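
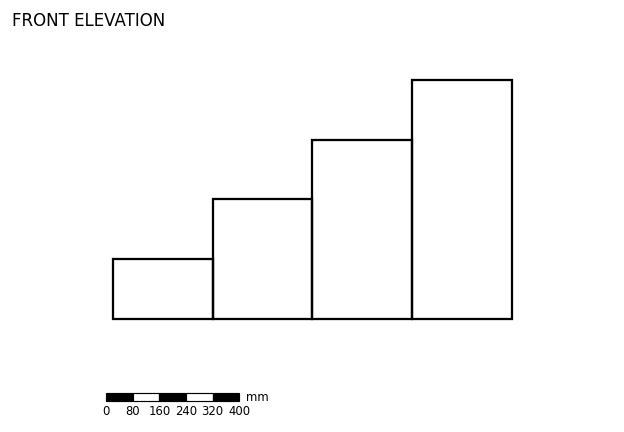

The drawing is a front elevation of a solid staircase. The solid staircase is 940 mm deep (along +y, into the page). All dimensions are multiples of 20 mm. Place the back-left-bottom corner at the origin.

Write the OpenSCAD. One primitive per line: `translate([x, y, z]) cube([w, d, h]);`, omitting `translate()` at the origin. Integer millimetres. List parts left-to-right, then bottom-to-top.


cube([300, 940, 180]);
translate([300, 0, 0]) cube([300, 940, 360]);
translate([600, 0, 0]) cube([300, 940, 540]);
translate([900, 0, 0]) cube([300, 940, 720]);


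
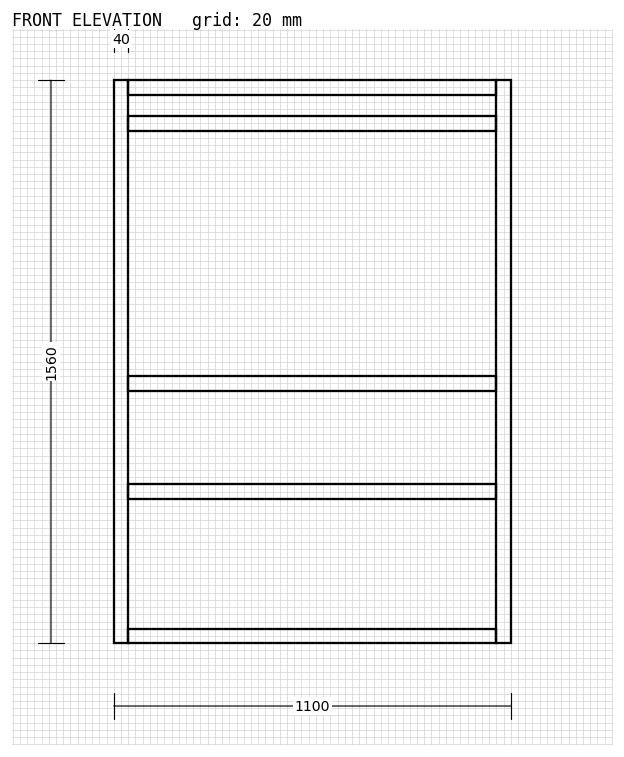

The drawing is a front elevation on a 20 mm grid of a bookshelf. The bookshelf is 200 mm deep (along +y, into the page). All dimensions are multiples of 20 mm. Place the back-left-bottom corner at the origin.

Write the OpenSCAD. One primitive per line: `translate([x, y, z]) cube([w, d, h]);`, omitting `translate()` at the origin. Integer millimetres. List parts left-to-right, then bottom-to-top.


cube([40, 200, 1560]);
translate([40, 0, 0]) cube([1020, 200, 40]);
translate([40, 0, 400]) cube([1020, 200, 40]);
translate([40, 0, 700]) cube([1020, 200, 40]);
translate([40, 0, 1420]) cube([1020, 200, 40]);
translate([40, 0, 1520]) cube([1020, 200, 40]);
translate([1060, 0, 0]) cube([40, 200, 1560]);


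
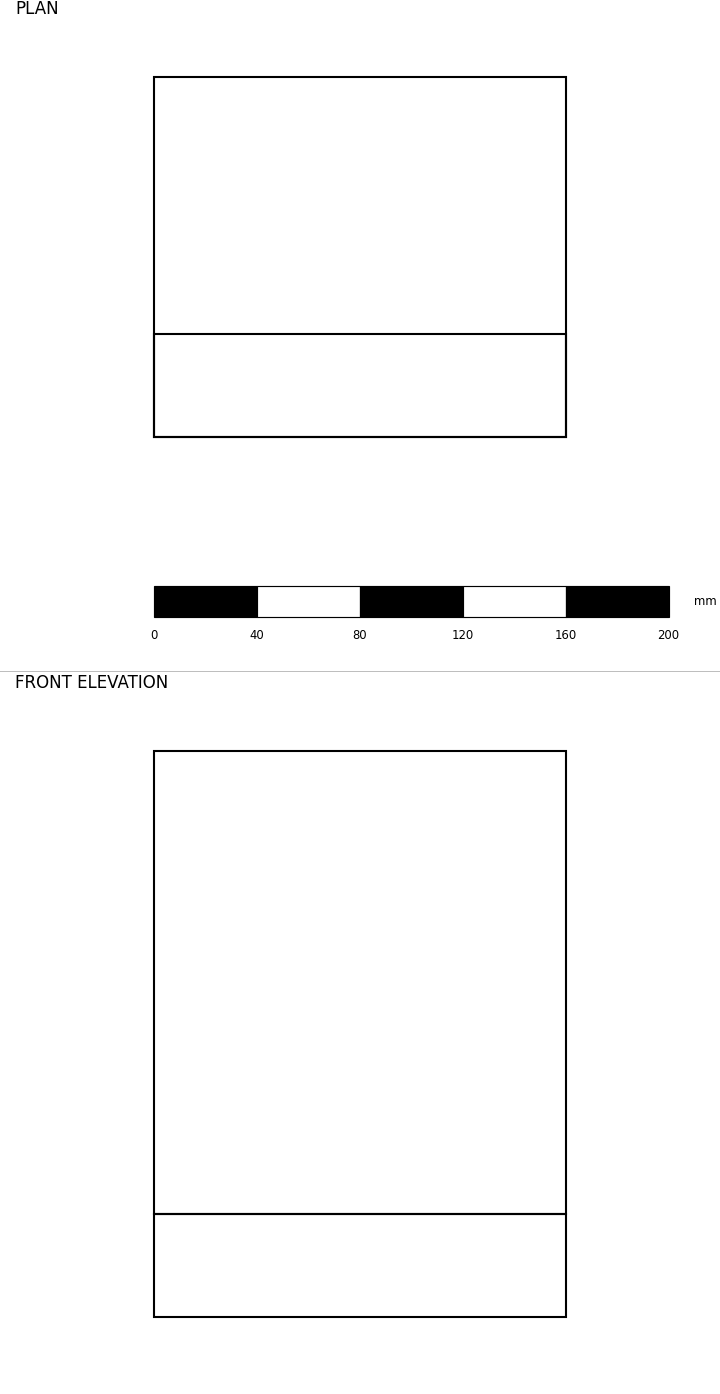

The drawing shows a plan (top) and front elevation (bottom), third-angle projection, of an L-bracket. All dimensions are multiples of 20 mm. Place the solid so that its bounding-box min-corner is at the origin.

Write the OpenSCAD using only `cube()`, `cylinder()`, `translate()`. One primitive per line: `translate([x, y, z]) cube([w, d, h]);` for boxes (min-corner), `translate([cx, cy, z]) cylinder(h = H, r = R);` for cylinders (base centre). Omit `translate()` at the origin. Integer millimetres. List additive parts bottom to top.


cube([160, 140, 40]);
translate([0, 0, 40]) cube([160, 40, 180]);


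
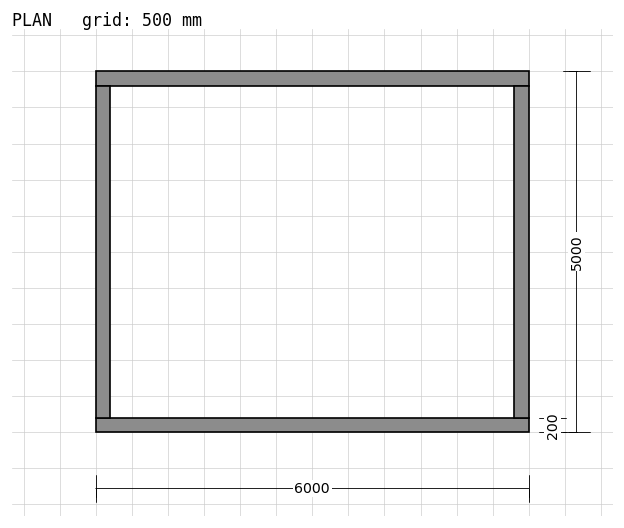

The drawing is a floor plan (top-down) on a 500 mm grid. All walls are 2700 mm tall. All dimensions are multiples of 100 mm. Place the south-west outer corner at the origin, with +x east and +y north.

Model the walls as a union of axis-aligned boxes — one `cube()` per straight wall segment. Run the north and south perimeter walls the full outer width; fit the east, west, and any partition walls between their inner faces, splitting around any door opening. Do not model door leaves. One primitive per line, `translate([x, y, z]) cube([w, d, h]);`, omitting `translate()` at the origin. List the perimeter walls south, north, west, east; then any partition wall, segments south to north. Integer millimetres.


cube([6000, 200, 2700]);
translate([0, 4800, 0]) cube([6000, 200, 2700]);
translate([0, 200, 0]) cube([200, 4600, 2700]);
translate([5800, 200, 0]) cube([200, 4600, 2700]);


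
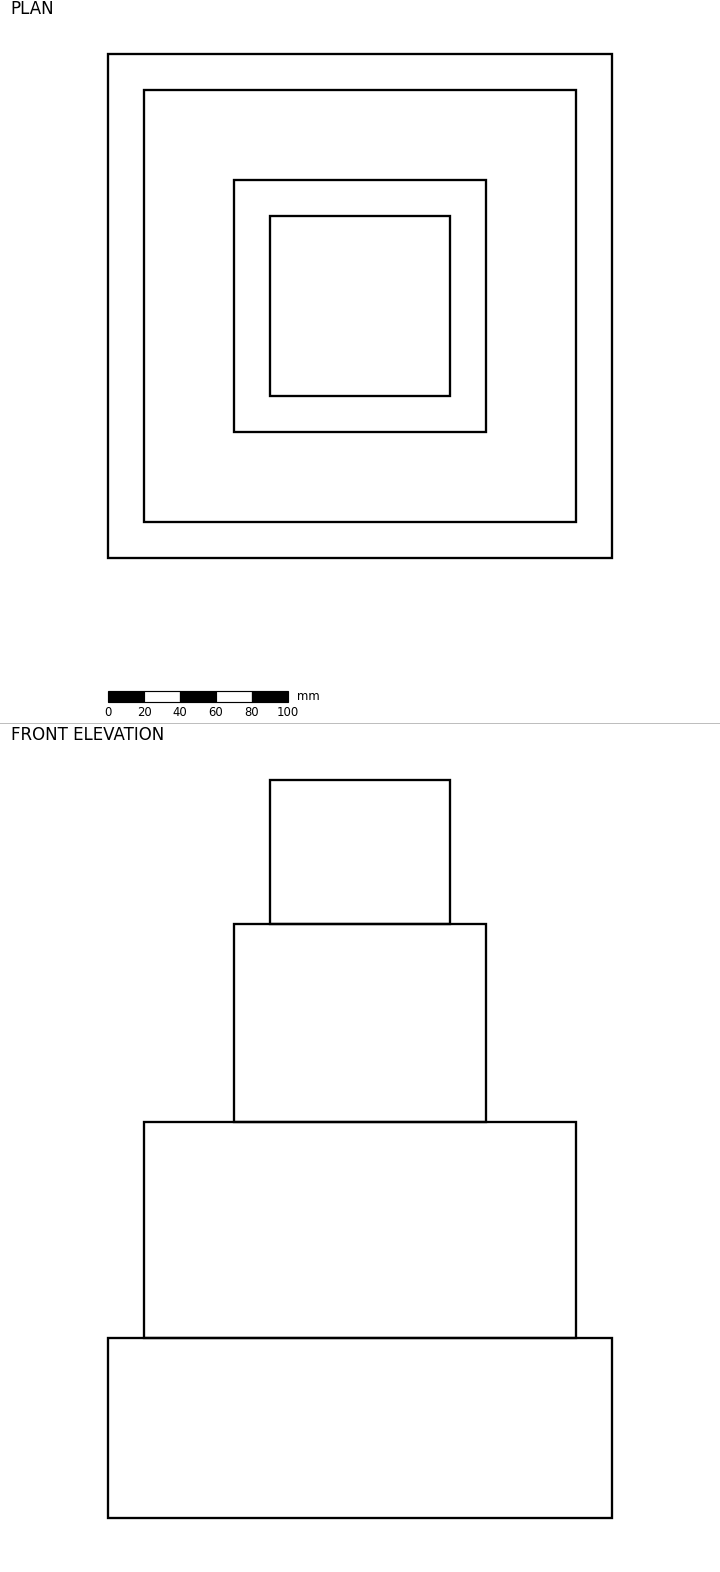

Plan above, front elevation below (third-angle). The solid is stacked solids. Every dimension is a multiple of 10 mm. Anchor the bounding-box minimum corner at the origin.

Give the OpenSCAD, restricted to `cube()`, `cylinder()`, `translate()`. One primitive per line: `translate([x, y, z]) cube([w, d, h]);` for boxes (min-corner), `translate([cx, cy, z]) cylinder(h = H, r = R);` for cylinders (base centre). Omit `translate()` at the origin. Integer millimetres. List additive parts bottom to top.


cube([280, 280, 100]);
translate([20, 20, 100]) cube([240, 240, 120]);
translate([70, 70, 220]) cube([140, 140, 110]);
translate([90, 90, 330]) cube([100, 100, 80]);


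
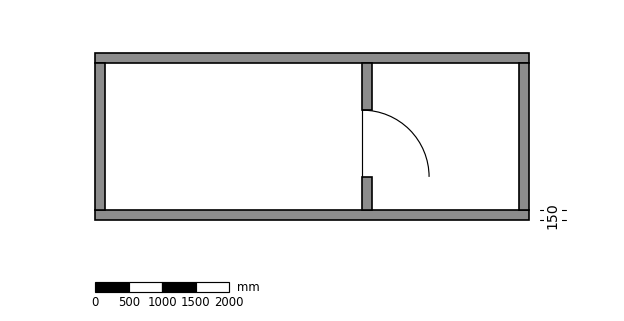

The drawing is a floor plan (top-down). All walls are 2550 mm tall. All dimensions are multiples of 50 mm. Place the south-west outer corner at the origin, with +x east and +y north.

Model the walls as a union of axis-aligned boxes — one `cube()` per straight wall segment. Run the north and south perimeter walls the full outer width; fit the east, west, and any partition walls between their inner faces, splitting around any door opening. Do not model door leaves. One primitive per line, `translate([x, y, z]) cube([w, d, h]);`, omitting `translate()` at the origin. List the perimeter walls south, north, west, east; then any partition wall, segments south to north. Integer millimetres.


cube([6500, 150, 2550]);
translate([0, 2350, 0]) cube([6500, 150, 2550]);
translate([0, 150, 0]) cube([150, 2200, 2550]);
translate([6350, 150, 0]) cube([150, 2200, 2550]);
translate([4000, 150, 0]) cube([150, 500, 2550]);
translate([4000, 1650, 0]) cube([150, 700, 2550]);


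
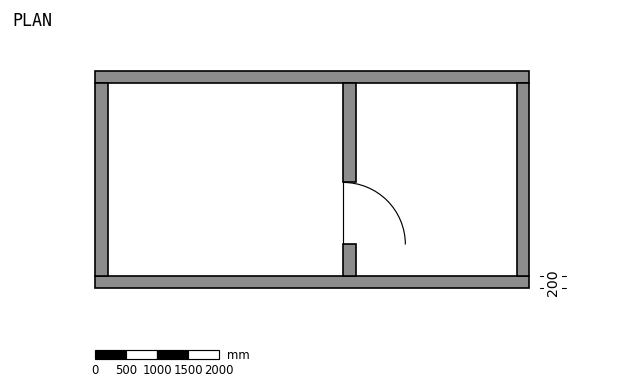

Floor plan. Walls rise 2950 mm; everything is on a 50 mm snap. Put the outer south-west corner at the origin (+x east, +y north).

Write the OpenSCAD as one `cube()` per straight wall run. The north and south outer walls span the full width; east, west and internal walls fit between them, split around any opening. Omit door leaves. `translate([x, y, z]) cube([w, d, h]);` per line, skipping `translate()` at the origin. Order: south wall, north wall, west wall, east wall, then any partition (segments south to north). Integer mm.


cube([7000, 200, 2950]);
translate([0, 3300, 0]) cube([7000, 200, 2950]);
translate([0, 200, 0]) cube([200, 3100, 2950]);
translate([6800, 200, 0]) cube([200, 3100, 2950]);
translate([4000, 200, 0]) cube([200, 500, 2950]);
translate([4000, 1700, 0]) cube([200, 1600, 2950]);


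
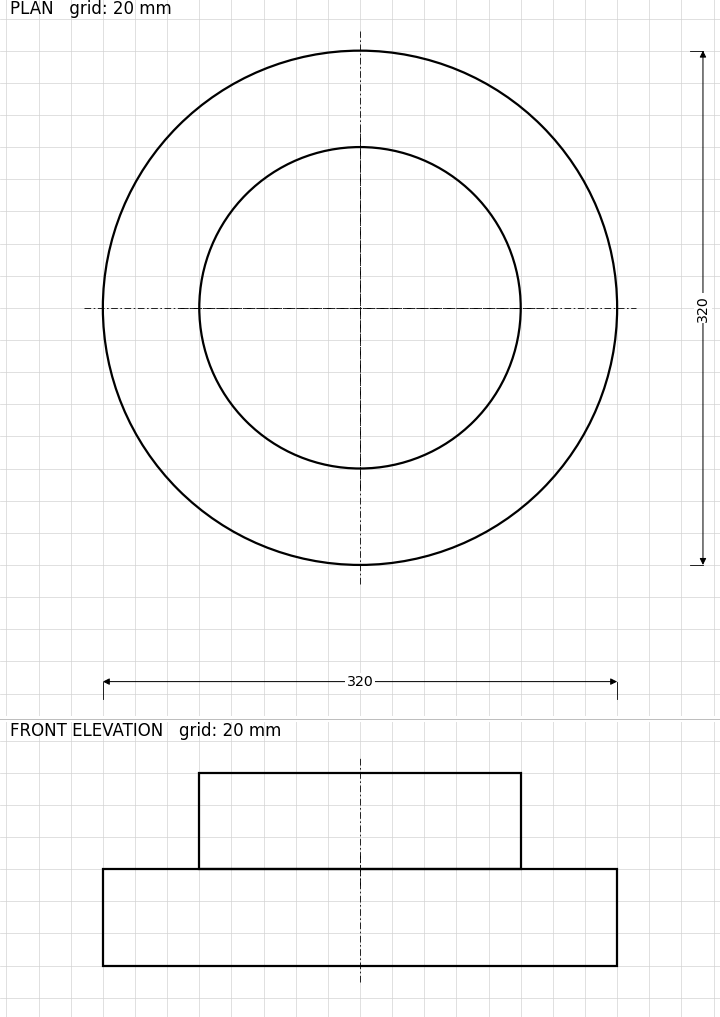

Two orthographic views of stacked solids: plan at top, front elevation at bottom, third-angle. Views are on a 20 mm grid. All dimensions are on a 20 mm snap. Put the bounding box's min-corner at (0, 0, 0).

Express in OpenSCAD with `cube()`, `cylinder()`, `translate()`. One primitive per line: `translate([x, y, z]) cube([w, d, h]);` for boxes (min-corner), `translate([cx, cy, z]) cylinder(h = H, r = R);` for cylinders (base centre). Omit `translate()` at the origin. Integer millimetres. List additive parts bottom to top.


translate([160, 160, 0]) cylinder(h = 60, r = 160);
translate([160, 160, 60]) cylinder(h = 60, r = 100);


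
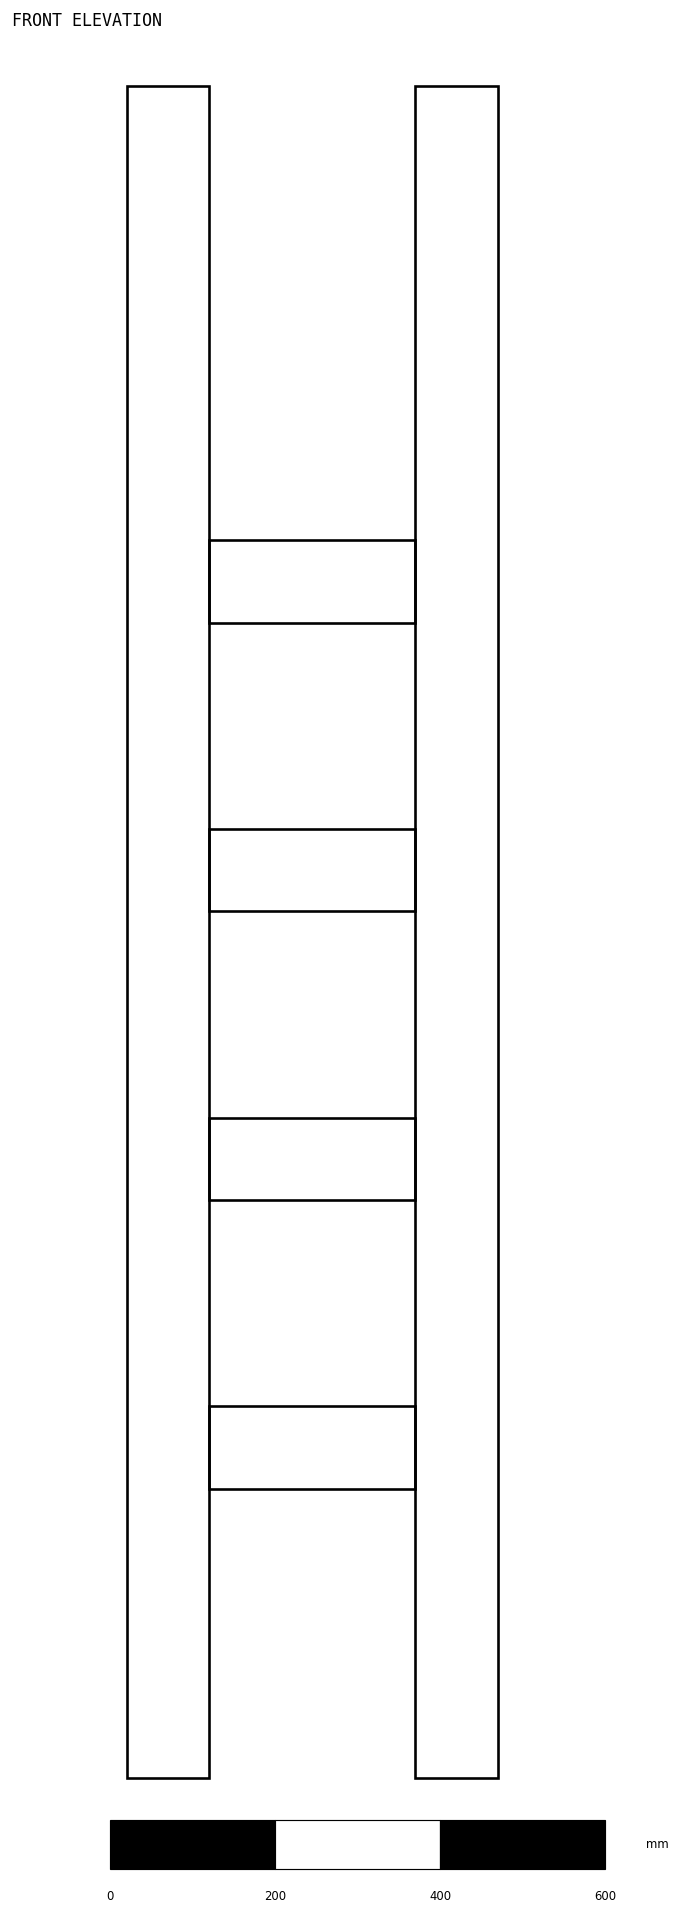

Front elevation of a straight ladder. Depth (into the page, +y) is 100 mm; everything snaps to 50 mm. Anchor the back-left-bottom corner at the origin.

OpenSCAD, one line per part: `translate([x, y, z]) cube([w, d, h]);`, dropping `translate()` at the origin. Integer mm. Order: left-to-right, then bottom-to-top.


cube([100, 100, 2050]);
translate([100, 0, 350]) cube([250, 100, 100]);
translate([100, 0, 700]) cube([250, 100, 100]);
translate([100, 0, 1050]) cube([250, 100, 100]);
translate([100, 0, 1400]) cube([250, 100, 100]);
translate([350, 0, 0]) cube([100, 100, 2050]);


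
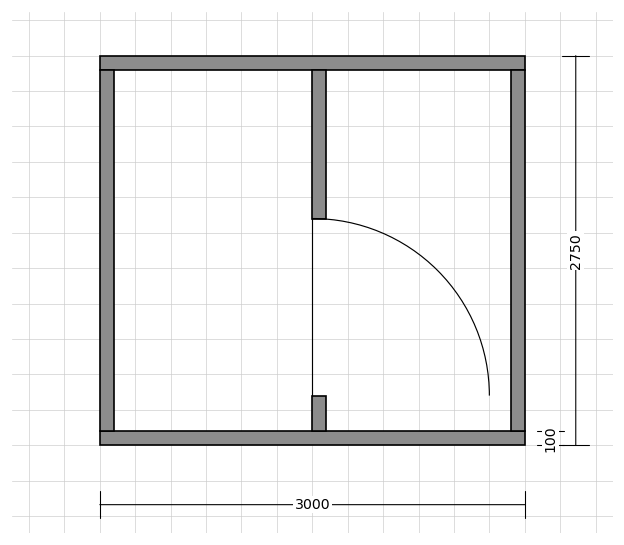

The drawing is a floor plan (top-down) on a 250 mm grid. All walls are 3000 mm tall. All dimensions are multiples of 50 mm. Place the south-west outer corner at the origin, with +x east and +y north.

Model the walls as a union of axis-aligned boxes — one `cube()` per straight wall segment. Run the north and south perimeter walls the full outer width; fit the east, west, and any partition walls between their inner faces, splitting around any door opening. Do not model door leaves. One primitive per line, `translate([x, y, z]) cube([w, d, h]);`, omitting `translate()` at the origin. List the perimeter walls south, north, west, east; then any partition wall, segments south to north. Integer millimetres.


cube([3000, 100, 3000]);
translate([0, 2650, 0]) cube([3000, 100, 3000]);
translate([0, 100, 0]) cube([100, 2550, 3000]);
translate([2900, 100, 0]) cube([100, 2550, 3000]);
translate([1500, 100, 0]) cube([100, 250, 3000]);
translate([1500, 1600, 0]) cube([100, 1050, 3000]);


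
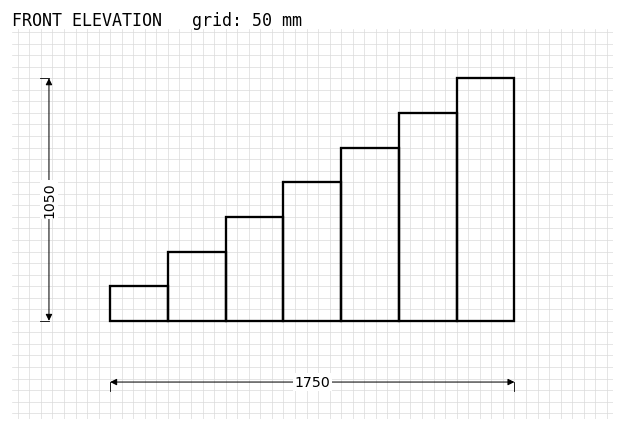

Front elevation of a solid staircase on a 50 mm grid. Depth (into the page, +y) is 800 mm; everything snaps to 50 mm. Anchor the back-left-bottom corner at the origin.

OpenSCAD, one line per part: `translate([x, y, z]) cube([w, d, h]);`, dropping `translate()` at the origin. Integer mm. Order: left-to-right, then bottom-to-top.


cube([250, 800, 150]);
translate([250, 0, 0]) cube([250, 800, 300]);
translate([500, 0, 0]) cube([250, 800, 450]);
translate([750, 0, 0]) cube([250, 800, 600]);
translate([1000, 0, 0]) cube([250, 800, 750]);
translate([1250, 0, 0]) cube([250, 800, 900]);
translate([1500, 0, 0]) cube([250, 800, 1050]);


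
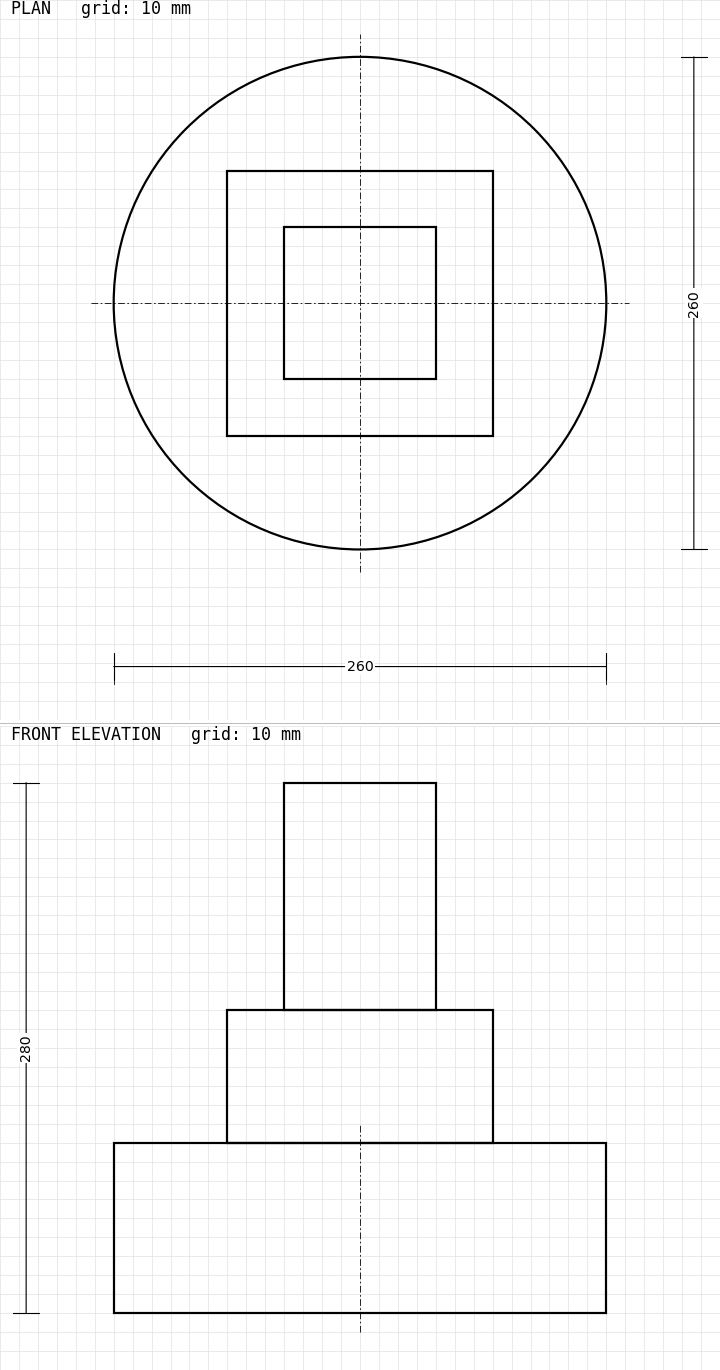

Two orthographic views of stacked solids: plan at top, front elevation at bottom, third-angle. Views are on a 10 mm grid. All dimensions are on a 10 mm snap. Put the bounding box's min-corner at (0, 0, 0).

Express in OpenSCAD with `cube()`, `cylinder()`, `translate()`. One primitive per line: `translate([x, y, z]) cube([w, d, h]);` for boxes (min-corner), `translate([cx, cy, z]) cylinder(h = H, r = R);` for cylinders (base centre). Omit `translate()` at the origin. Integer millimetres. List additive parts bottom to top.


translate([130, 130, 0]) cylinder(h = 90, r = 130);
translate([60, 60, 90]) cube([140, 140, 70]);
translate([90, 90, 160]) cube([80, 80, 120]);


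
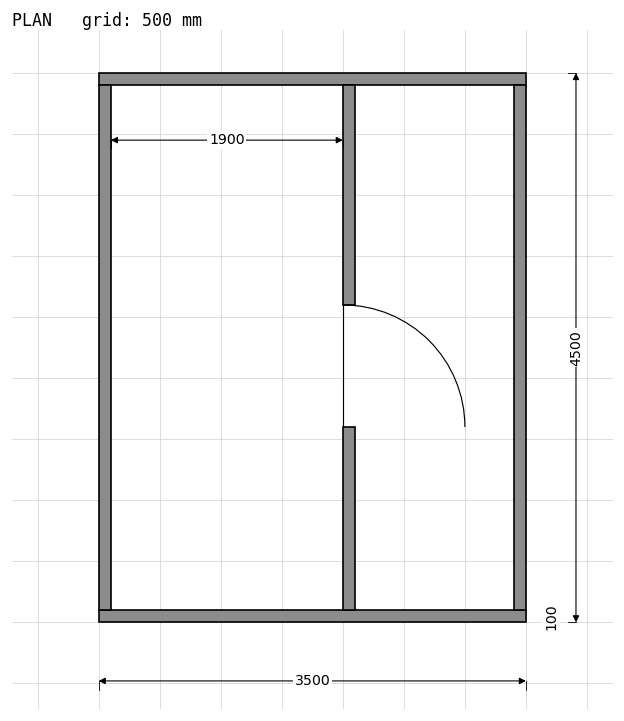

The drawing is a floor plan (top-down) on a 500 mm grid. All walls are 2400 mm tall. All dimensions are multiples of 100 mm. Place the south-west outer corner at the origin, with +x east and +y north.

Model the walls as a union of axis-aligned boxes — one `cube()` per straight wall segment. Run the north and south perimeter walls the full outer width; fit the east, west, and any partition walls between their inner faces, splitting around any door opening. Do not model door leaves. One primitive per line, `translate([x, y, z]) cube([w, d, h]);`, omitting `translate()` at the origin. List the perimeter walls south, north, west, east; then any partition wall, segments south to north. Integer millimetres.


cube([3500, 100, 2400]);
translate([0, 4400, 0]) cube([3500, 100, 2400]);
translate([0, 100, 0]) cube([100, 4300, 2400]);
translate([3400, 100, 0]) cube([100, 4300, 2400]);
translate([2000, 100, 0]) cube([100, 1500, 2400]);
translate([2000, 2600, 0]) cube([100, 1800, 2400]);


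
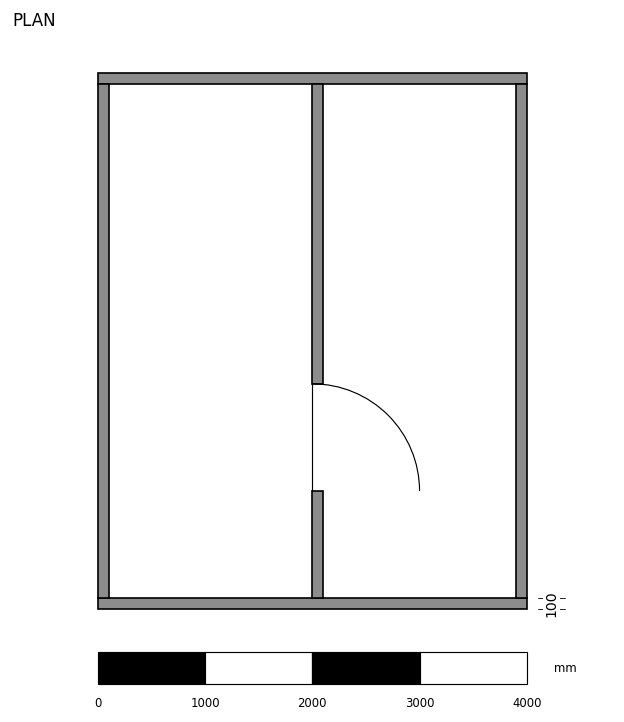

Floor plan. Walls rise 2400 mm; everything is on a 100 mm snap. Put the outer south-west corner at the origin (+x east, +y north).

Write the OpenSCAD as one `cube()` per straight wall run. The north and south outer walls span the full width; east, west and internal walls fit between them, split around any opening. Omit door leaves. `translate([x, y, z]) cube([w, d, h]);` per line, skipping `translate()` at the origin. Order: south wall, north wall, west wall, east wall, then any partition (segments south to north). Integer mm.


cube([4000, 100, 2400]);
translate([0, 4900, 0]) cube([4000, 100, 2400]);
translate([0, 100, 0]) cube([100, 4800, 2400]);
translate([3900, 100, 0]) cube([100, 4800, 2400]);
translate([2000, 100, 0]) cube([100, 1000, 2400]);
translate([2000, 2100, 0]) cube([100, 2800, 2400]);


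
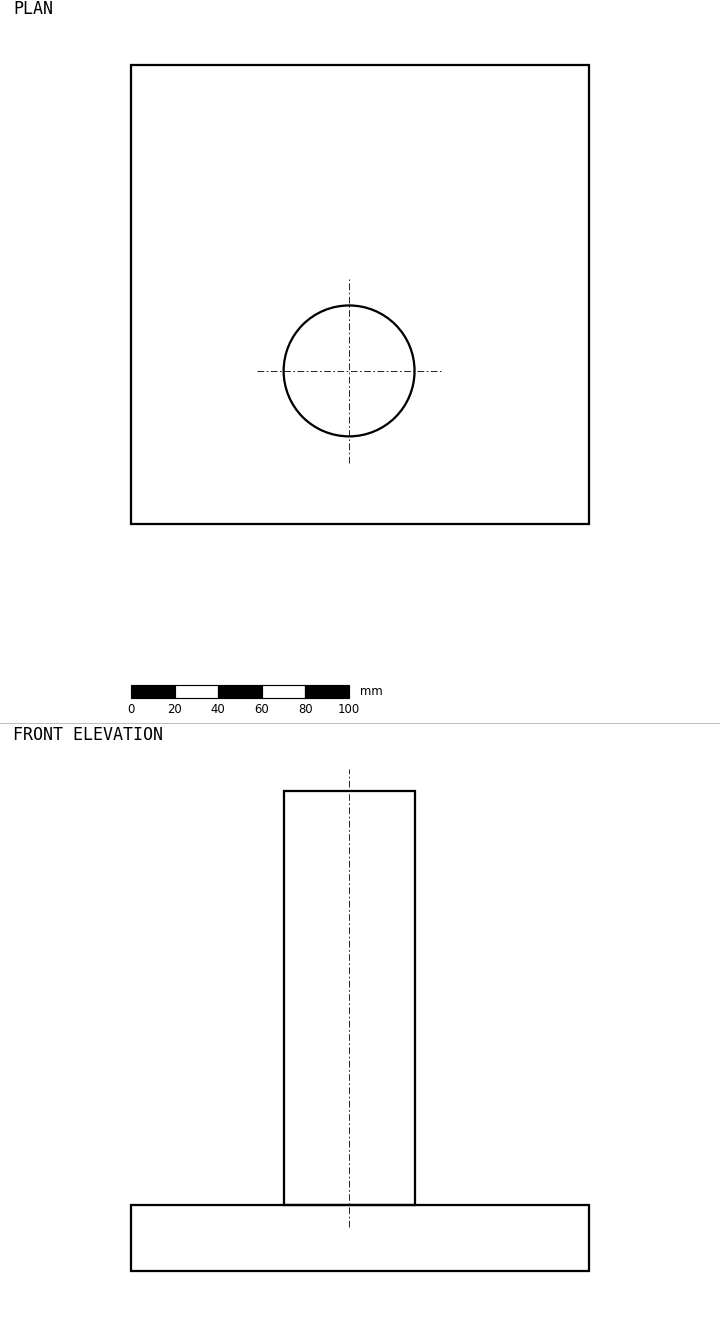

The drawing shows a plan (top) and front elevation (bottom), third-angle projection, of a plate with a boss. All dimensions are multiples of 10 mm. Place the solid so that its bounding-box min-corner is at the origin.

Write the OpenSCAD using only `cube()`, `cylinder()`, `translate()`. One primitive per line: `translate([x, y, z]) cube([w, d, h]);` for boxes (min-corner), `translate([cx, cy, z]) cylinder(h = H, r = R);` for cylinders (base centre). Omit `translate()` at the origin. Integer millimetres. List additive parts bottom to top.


cube([210, 210, 30]);
translate([100, 70, 30]) cylinder(h = 190, r = 30);


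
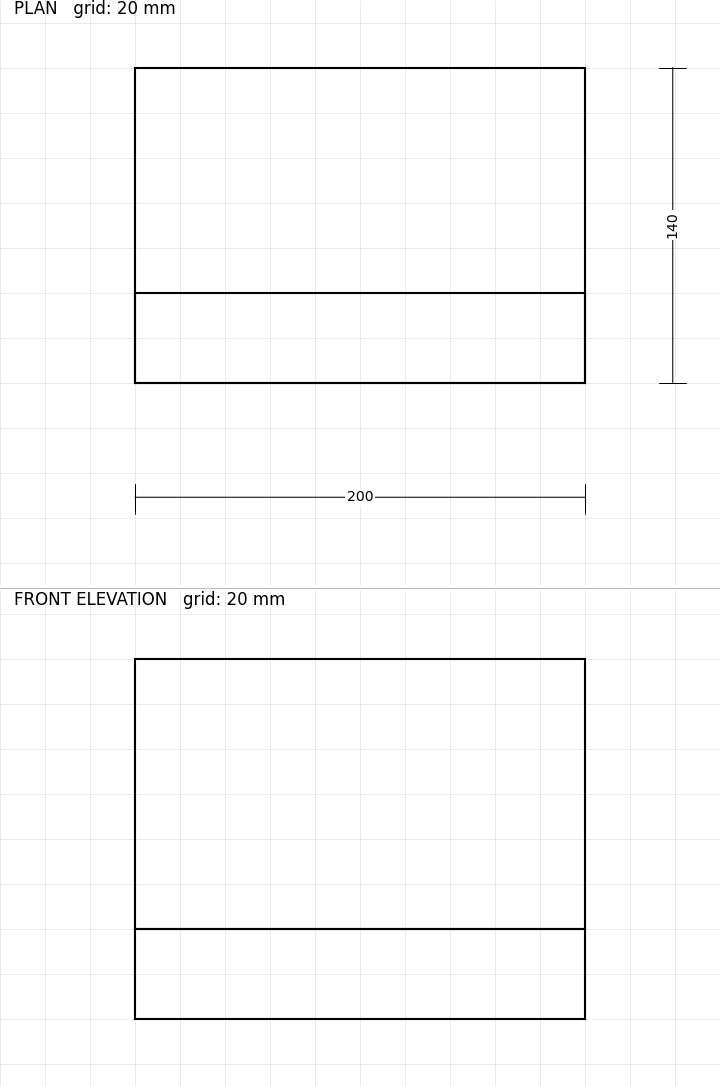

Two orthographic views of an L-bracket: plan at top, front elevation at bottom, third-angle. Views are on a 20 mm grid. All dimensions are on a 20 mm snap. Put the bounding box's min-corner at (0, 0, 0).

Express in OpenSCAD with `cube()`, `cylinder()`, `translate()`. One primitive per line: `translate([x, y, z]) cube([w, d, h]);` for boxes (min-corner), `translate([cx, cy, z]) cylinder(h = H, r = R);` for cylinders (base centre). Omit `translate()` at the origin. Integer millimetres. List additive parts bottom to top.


cube([200, 140, 40]);
translate([0, 0, 40]) cube([200, 40, 120]);


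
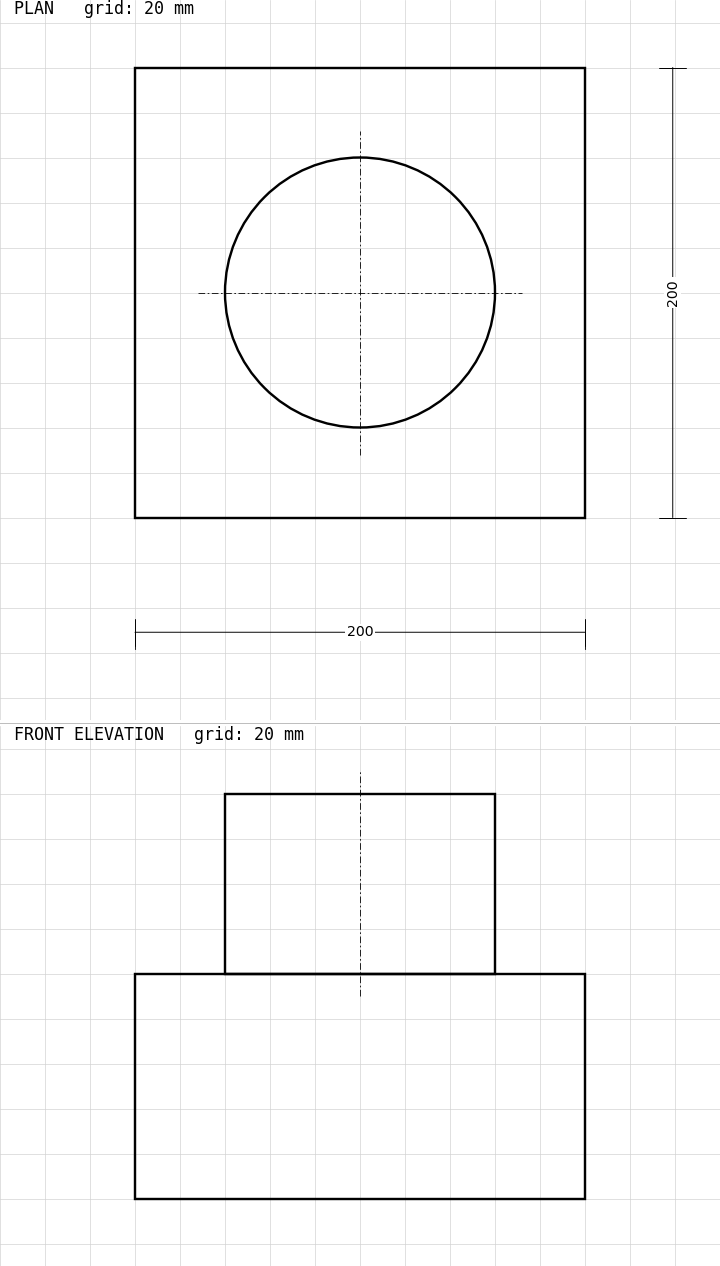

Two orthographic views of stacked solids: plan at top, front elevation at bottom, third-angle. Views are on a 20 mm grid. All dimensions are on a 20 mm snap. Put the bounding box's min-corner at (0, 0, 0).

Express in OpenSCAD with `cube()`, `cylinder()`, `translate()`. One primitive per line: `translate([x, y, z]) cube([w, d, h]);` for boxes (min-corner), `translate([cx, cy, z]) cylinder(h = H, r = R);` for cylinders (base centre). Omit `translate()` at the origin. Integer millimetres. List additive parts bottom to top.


cube([200, 200, 100]);
translate([100, 100, 100]) cylinder(h = 80, r = 60);


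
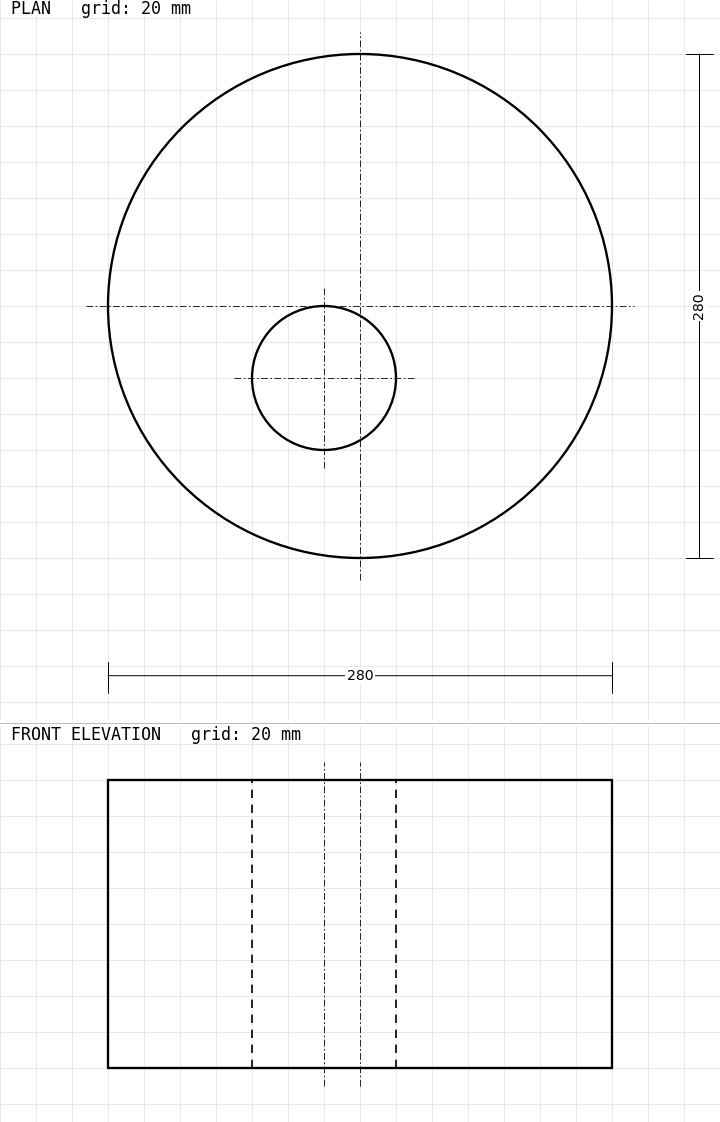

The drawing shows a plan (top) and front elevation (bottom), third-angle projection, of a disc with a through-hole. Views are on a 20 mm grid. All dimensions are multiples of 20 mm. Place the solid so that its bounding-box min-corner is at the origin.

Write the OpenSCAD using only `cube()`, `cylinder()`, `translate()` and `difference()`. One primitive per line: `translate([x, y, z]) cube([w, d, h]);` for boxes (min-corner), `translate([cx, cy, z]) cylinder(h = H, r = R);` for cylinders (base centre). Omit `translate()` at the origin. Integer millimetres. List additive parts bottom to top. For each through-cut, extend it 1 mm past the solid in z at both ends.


difference() {
  translate([140, 140, 0]) cylinder(h = 160, r = 140);
  translate([120, 100, -1]) cylinder(h = 162, r = 40);
}


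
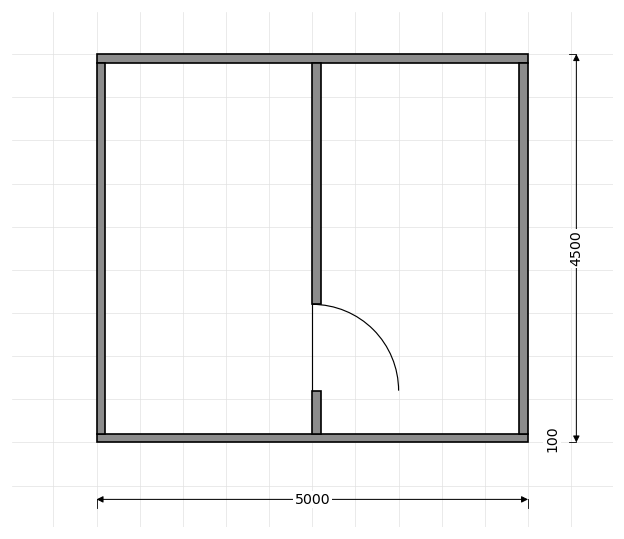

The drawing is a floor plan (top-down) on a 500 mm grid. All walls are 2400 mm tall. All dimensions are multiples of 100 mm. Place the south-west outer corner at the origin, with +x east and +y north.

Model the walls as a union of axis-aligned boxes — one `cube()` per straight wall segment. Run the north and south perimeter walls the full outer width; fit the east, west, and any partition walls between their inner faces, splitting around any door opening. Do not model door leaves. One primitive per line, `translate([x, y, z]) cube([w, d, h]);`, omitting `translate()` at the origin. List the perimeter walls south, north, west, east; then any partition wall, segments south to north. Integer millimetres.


cube([5000, 100, 2400]);
translate([0, 4400, 0]) cube([5000, 100, 2400]);
translate([0, 100, 0]) cube([100, 4300, 2400]);
translate([4900, 100, 0]) cube([100, 4300, 2400]);
translate([2500, 100, 0]) cube([100, 500, 2400]);
translate([2500, 1600, 0]) cube([100, 2800, 2400]);


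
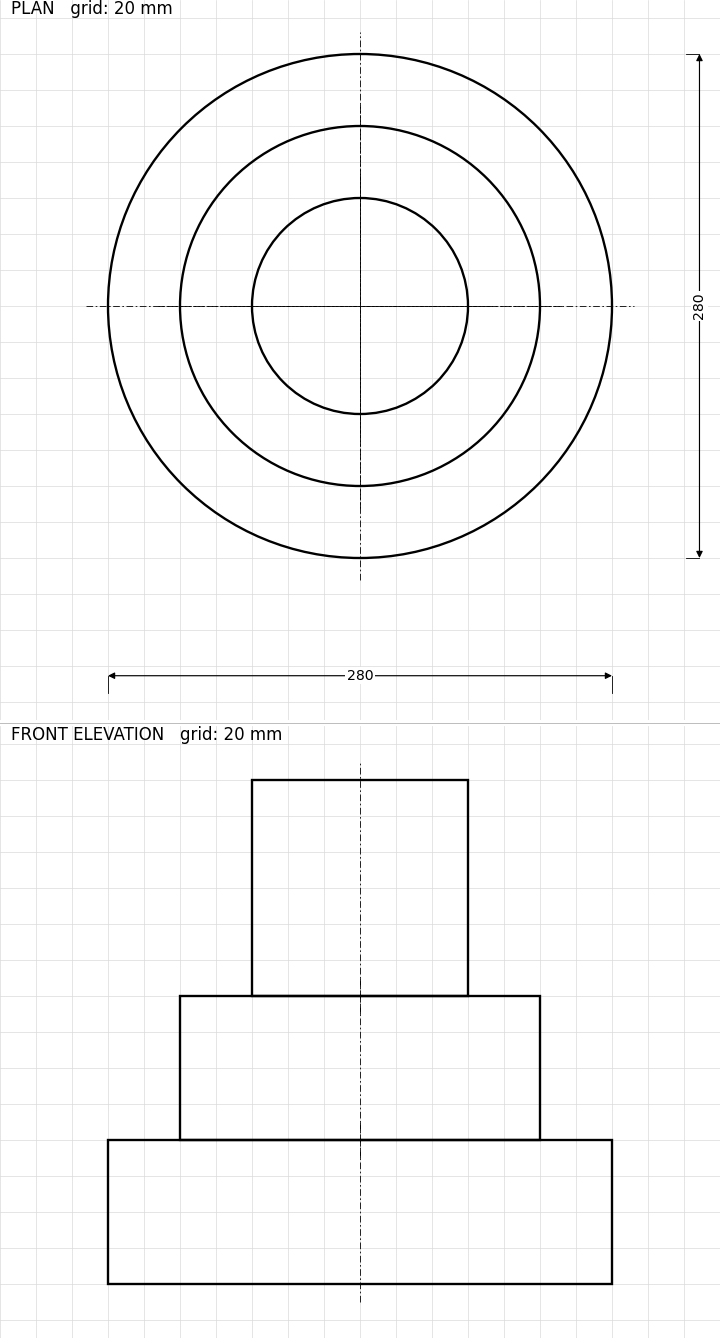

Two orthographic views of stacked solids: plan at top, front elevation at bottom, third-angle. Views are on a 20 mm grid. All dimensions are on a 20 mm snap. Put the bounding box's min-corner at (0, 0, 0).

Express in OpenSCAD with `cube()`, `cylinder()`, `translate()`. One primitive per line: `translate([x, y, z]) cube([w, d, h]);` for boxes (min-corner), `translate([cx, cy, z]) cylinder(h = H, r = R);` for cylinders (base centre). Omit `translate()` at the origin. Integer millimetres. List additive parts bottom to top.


translate([140, 140, 0]) cylinder(h = 80, r = 140);
translate([140, 140, 80]) cylinder(h = 80, r = 100);
translate([140, 140, 160]) cylinder(h = 120, r = 60);


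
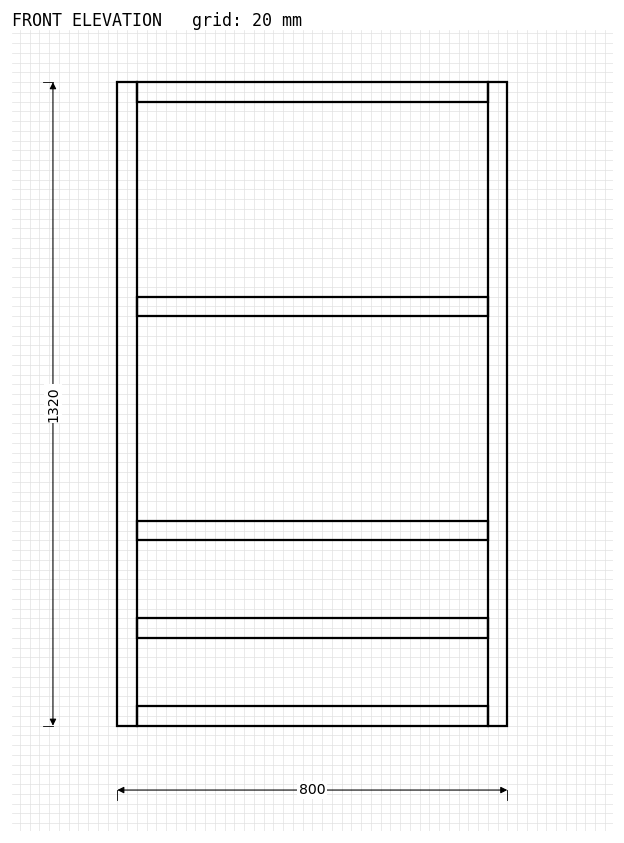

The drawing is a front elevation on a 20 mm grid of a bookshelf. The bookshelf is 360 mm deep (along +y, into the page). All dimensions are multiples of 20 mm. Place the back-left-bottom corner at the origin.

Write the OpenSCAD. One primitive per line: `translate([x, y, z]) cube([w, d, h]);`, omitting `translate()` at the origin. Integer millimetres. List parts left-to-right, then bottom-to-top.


cube([40, 360, 1320]);
translate([40, 0, 0]) cube([720, 360, 40]);
translate([40, 0, 180]) cube([720, 360, 40]);
translate([40, 0, 380]) cube([720, 360, 40]);
translate([40, 0, 840]) cube([720, 360, 40]);
translate([40, 0, 1280]) cube([720, 360, 40]);
translate([760, 0, 0]) cube([40, 360, 1320]);


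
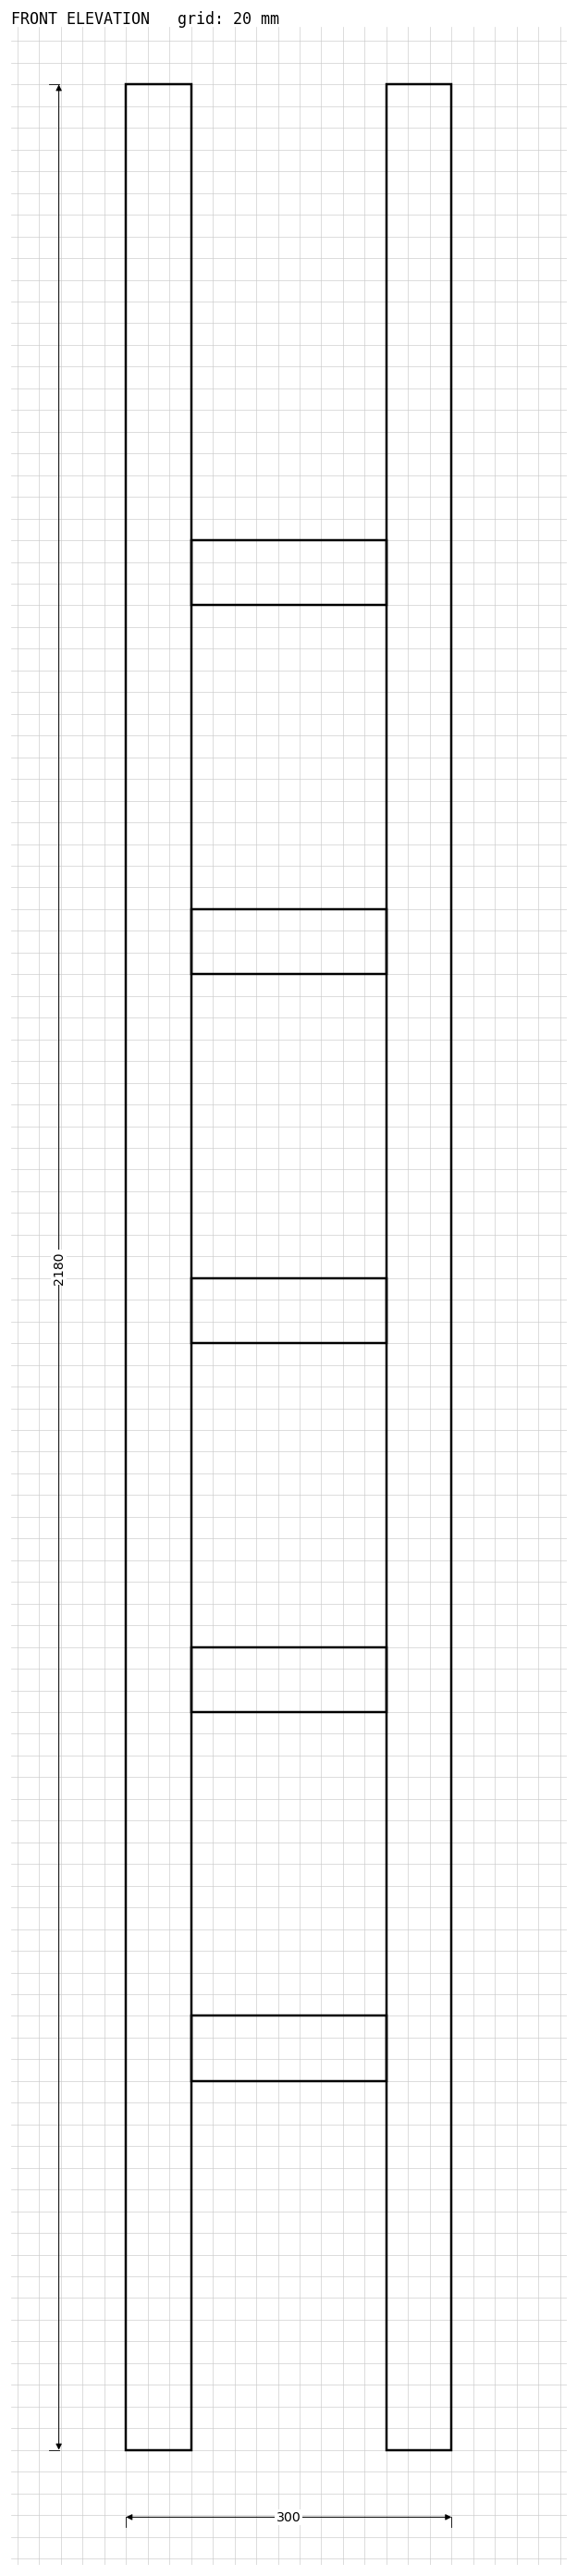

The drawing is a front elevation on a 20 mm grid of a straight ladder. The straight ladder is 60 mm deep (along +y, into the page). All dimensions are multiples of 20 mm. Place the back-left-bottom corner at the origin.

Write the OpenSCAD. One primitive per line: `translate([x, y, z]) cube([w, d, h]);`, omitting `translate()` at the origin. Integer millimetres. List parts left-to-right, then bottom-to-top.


cube([60, 60, 2180]);
translate([60, 0, 340]) cube([180, 60, 60]);
translate([60, 0, 680]) cube([180, 60, 60]);
translate([60, 0, 1020]) cube([180, 60, 60]);
translate([60, 0, 1360]) cube([180, 60, 60]);
translate([60, 0, 1700]) cube([180, 60, 60]);
translate([240, 0, 0]) cube([60, 60, 2180]);


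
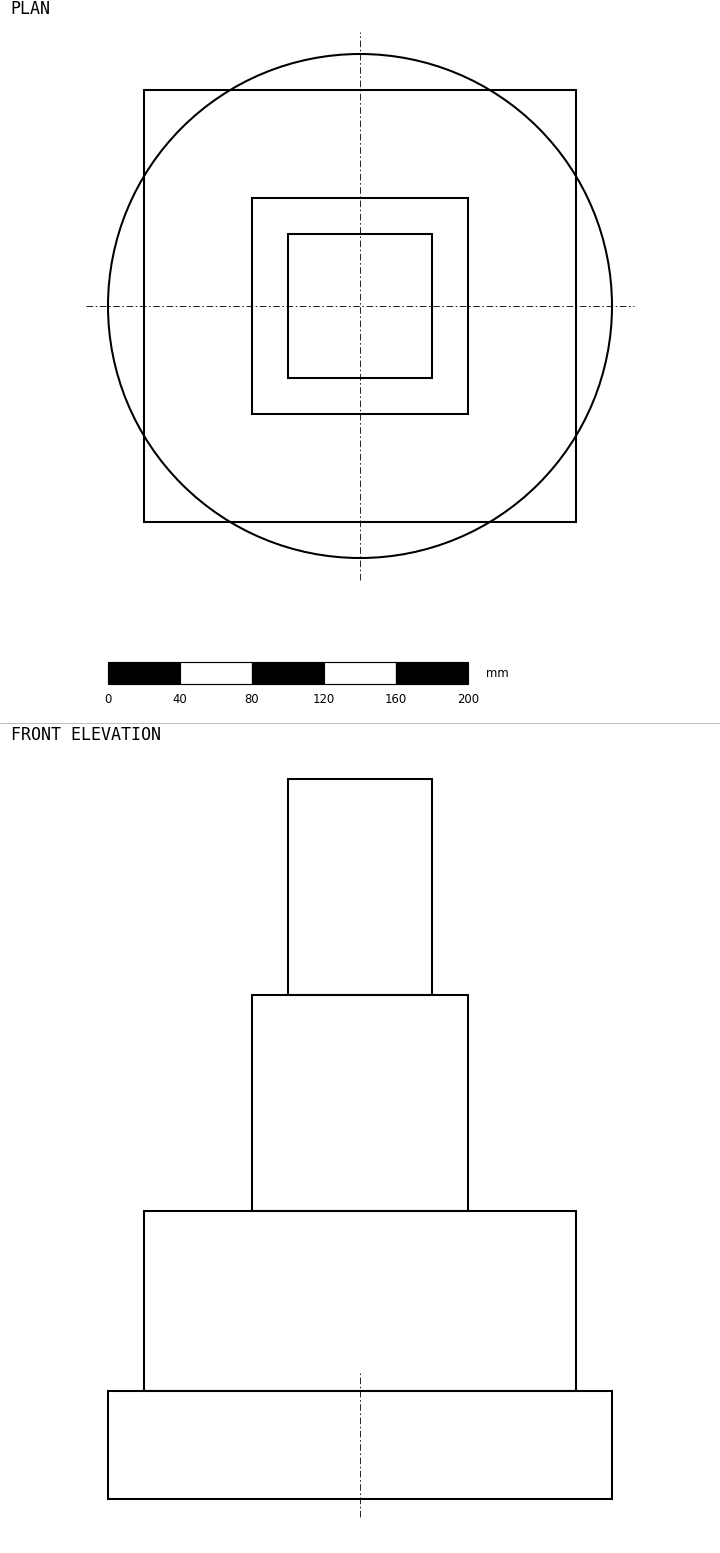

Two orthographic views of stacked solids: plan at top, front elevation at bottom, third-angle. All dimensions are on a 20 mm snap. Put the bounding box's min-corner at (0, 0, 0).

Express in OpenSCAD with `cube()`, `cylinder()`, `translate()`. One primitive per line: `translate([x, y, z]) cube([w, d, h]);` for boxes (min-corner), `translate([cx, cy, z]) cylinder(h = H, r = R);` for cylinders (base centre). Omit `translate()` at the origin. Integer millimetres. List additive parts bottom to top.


translate([140, 140, 0]) cylinder(h = 60, r = 140);
translate([20, 20, 60]) cube([240, 240, 100]);
translate([80, 80, 160]) cube([120, 120, 120]);
translate([100, 100, 280]) cube([80, 80, 120]);


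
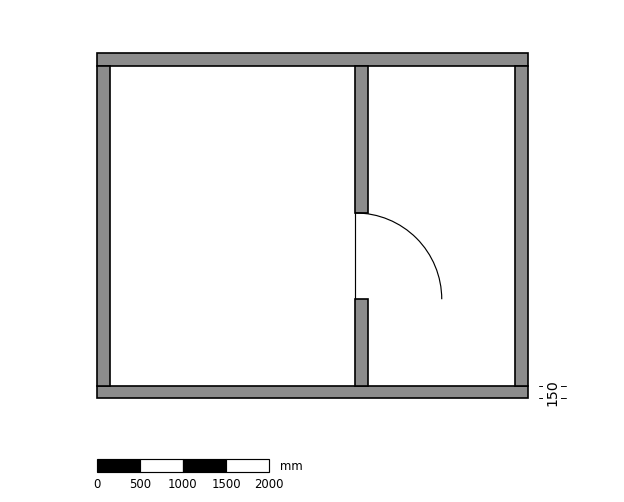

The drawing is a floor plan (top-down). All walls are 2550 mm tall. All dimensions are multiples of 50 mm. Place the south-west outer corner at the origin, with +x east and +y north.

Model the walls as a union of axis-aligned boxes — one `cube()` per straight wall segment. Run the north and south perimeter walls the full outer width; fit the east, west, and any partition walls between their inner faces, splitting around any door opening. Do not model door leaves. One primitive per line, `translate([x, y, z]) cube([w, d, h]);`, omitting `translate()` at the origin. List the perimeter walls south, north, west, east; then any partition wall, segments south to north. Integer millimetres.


cube([5000, 150, 2550]);
translate([0, 3850, 0]) cube([5000, 150, 2550]);
translate([0, 150, 0]) cube([150, 3700, 2550]);
translate([4850, 150, 0]) cube([150, 3700, 2550]);
translate([3000, 150, 0]) cube([150, 1000, 2550]);
translate([3000, 2150, 0]) cube([150, 1700, 2550]);


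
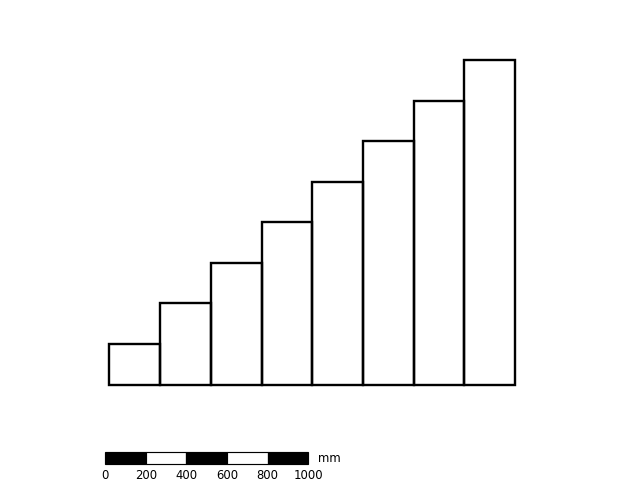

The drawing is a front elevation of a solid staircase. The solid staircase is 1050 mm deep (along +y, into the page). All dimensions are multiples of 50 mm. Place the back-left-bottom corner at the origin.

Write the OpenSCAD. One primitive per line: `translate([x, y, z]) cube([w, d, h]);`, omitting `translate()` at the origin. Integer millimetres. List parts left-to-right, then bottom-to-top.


cube([250, 1050, 200]);
translate([250, 0, 0]) cube([250, 1050, 400]);
translate([500, 0, 0]) cube([250, 1050, 600]);
translate([750, 0, 0]) cube([250, 1050, 800]);
translate([1000, 0, 0]) cube([250, 1050, 1000]);
translate([1250, 0, 0]) cube([250, 1050, 1200]);
translate([1500, 0, 0]) cube([250, 1050, 1400]);
translate([1750, 0, 0]) cube([250, 1050, 1600]);


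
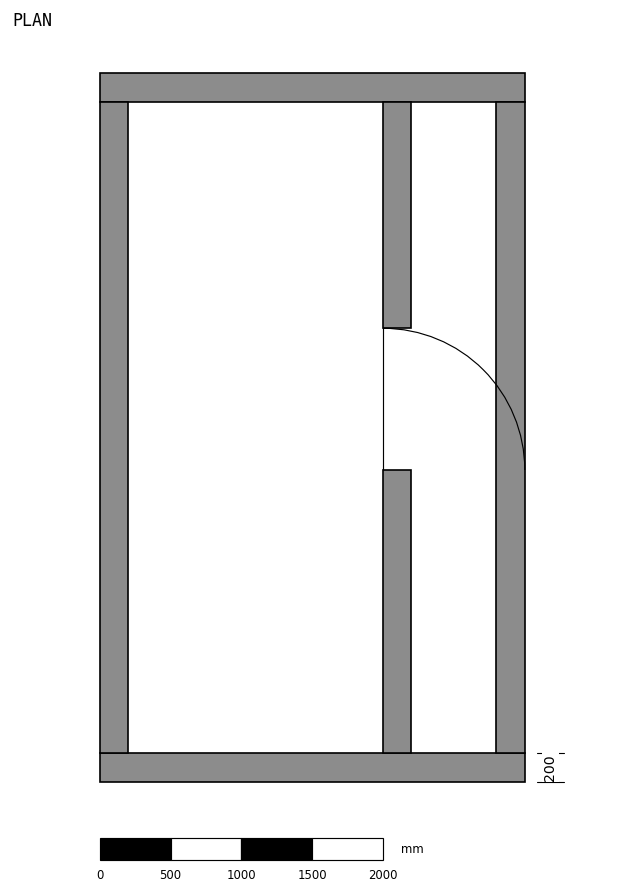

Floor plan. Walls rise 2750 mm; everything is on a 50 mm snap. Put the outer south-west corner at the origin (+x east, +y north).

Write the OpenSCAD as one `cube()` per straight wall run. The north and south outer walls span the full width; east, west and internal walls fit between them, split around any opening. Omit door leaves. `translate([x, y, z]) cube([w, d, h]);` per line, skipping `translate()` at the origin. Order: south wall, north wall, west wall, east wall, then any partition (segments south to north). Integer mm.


cube([3000, 200, 2750]);
translate([0, 4800, 0]) cube([3000, 200, 2750]);
translate([0, 200, 0]) cube([200, 4600, 2750]);
translate([2800, 200, 0]) cube([200, 4600, 2750]);
translate([2000, 200, 0]) cube([200, 2000, 2750]);
translate([2000, 3200, 0]) cube([200, 1600, 2750]);


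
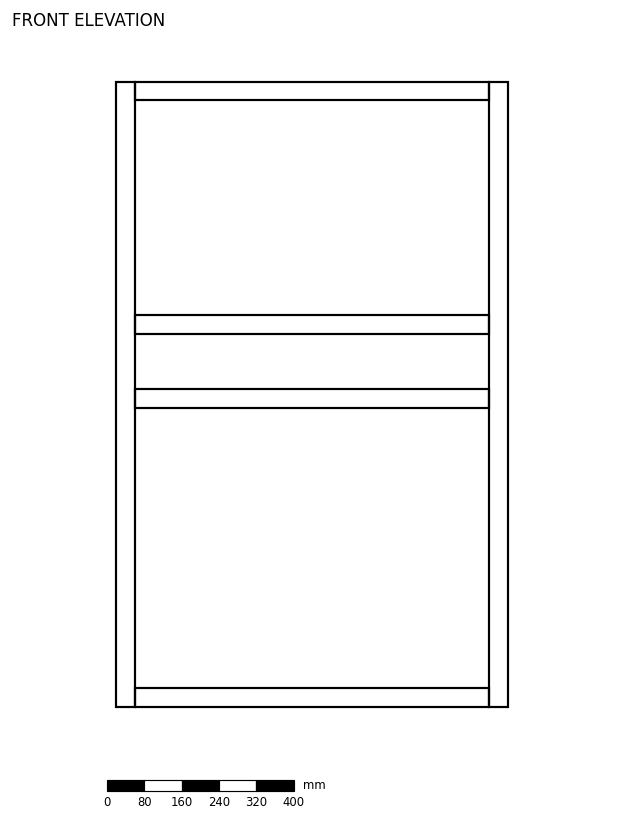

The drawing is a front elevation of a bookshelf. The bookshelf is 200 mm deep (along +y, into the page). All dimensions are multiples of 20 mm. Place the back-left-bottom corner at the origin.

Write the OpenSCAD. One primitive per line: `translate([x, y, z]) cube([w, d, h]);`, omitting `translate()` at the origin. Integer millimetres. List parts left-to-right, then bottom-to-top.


cube([40, 200, 1340]);
translate([40, 0, 0]) cube([760, 200, 40]);
translate([40, 0, 640]) cube([760, 200, 40]);
translate([40, 0, 800]) cube([760, 200, 40]);
translate([40, 0, 1300]) cube([760, 200, 40]);
translate([800, 0, 0]) cube([40, 200, 1340]);


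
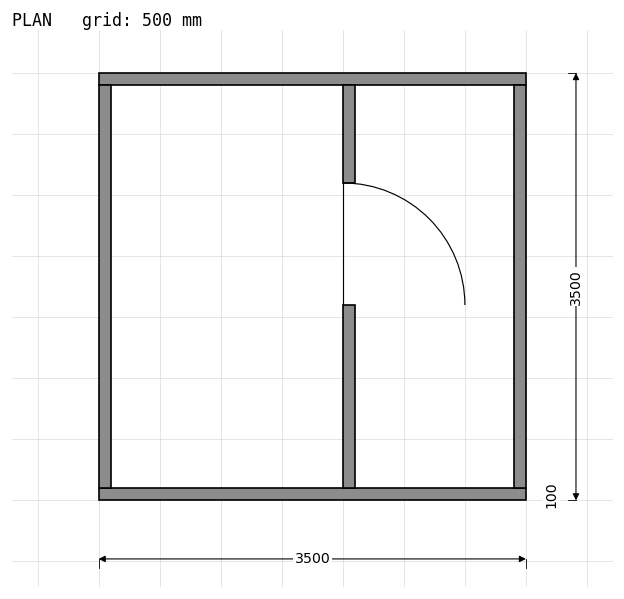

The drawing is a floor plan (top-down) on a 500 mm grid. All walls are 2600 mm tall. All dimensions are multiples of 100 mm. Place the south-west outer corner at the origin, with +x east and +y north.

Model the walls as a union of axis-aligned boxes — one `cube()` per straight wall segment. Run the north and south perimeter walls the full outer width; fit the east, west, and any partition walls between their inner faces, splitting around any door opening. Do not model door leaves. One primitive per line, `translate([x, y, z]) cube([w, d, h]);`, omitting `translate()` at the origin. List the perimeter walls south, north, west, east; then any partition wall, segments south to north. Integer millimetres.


cube([3500, 100, 2600]);
translate([0, 3400, 0]) cube([3500, 100, 2600]);
translate([0, 100, 0]) cube([100, 3300, 2600]);
translate([3400, 100, 0]) cube([100, 3300, 2600]);
translate([2000, 100, 0]) cube([100, 1500, 2600]);
translate([2000, 2600, 0]) cube([100, 800, 2600]);


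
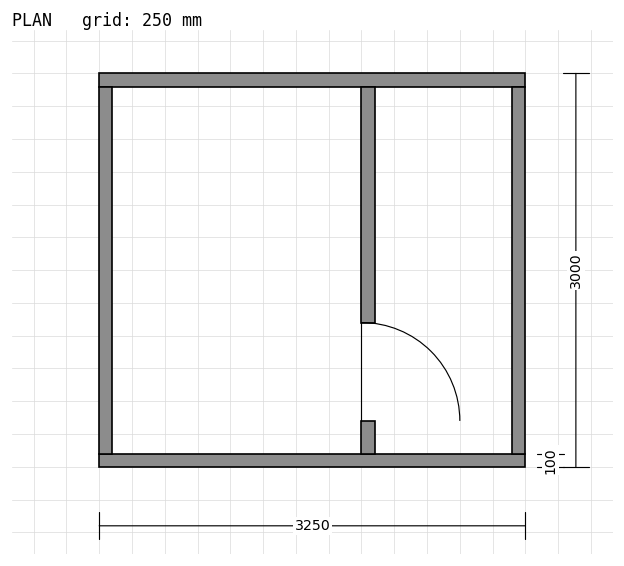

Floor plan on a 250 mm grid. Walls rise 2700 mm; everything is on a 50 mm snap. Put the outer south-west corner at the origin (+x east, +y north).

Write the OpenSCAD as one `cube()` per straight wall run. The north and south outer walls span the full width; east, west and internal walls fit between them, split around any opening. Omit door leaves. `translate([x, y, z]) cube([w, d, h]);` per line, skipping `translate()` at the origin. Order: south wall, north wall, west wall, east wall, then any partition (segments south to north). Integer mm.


cube([3250, 100, 2700]);
translate([0, 2900, 0]) cube([3250, 100, 2700]);
translate([0, 100, 0]) cube([100, 2800, 2700]);
translate([3150, 100, 0]) cube([100, 2800, 2700]);
translate([2000, 100, 0]) cube([100, 250, 2700]);
translate([2000, 1100, 0]) cube([100, 1800, 2700]);


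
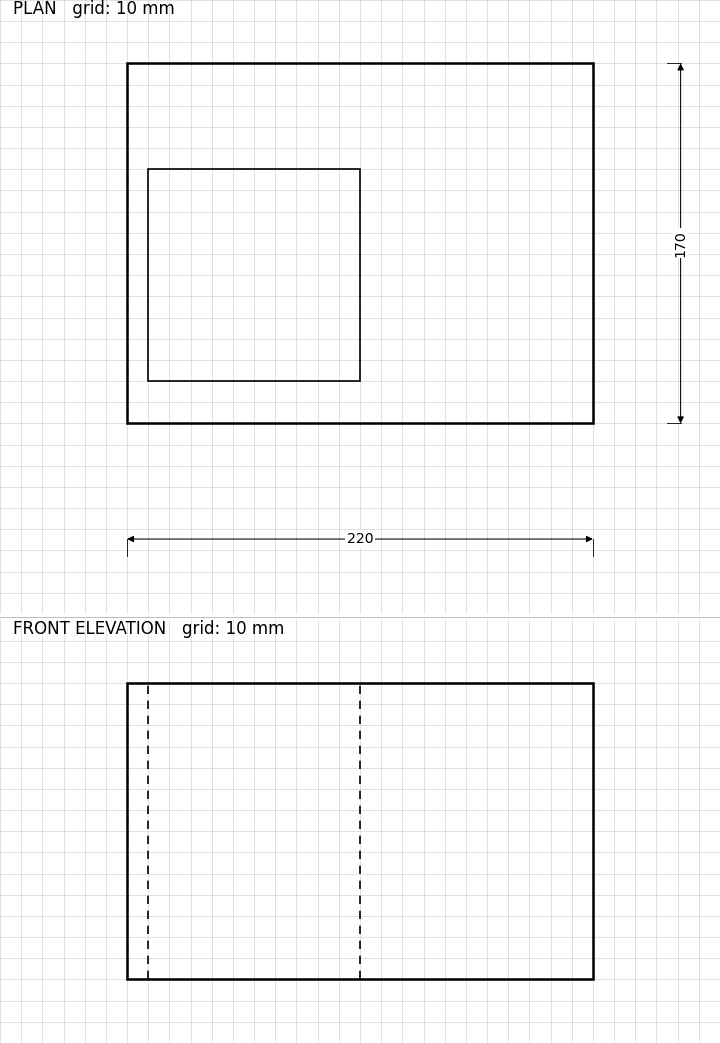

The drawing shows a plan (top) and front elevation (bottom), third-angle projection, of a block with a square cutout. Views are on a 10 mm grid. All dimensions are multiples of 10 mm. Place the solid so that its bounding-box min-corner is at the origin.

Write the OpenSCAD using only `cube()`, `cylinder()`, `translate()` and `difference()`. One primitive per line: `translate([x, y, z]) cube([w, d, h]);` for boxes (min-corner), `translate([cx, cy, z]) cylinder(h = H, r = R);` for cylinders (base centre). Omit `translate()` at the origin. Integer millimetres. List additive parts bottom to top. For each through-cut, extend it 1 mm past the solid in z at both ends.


difference() {
  cube([220, 170, 140]);
  translate([10, 20, -1]) cube([100, 100, 142]);
}


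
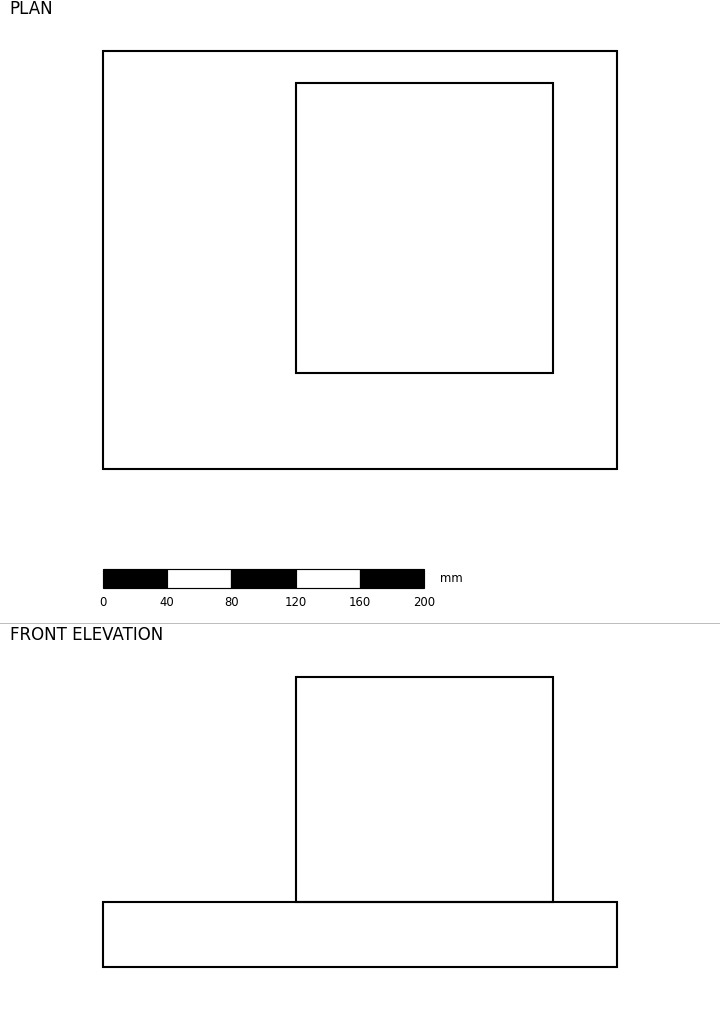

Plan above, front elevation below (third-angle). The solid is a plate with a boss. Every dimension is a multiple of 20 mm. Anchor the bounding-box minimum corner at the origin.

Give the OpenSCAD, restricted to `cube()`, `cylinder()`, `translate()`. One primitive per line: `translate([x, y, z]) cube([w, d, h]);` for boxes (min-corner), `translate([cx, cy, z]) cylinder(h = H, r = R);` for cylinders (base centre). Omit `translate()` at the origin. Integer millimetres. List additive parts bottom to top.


cube([320, 260, 40]);
translate([120, 60, 40]) cube([160, 180, 140]);


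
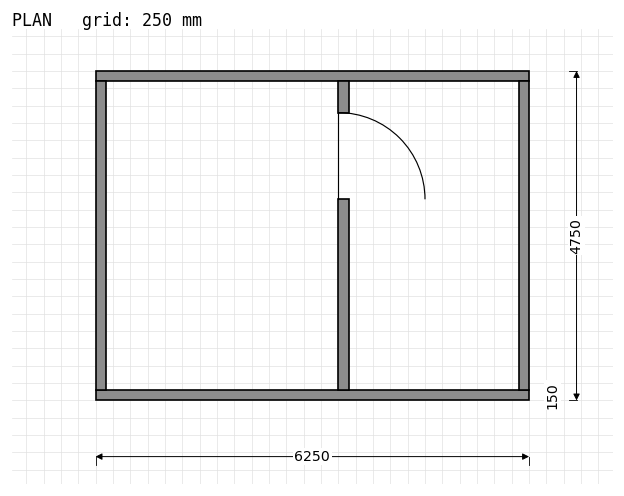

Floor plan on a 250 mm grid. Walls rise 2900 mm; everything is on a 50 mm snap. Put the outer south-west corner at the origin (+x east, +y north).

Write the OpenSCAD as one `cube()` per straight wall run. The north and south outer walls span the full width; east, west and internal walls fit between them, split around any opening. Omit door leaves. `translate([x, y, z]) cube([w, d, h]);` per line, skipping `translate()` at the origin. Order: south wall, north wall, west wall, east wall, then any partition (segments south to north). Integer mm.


cube([6250, 150, 2900]);
translate([0, 4600, 0]) cube([6250, 150, 2900]);
translate([0, 150, 0]) cube([150, 4450, 2900]);
translate([6100, 150, 0]) cube([150, 4450, 2900]);
translate([3500, 150, 0]) cube([150, 2750, 2900]);
translate([3500, 4150, 0]) cube([150, 450, 2900]);


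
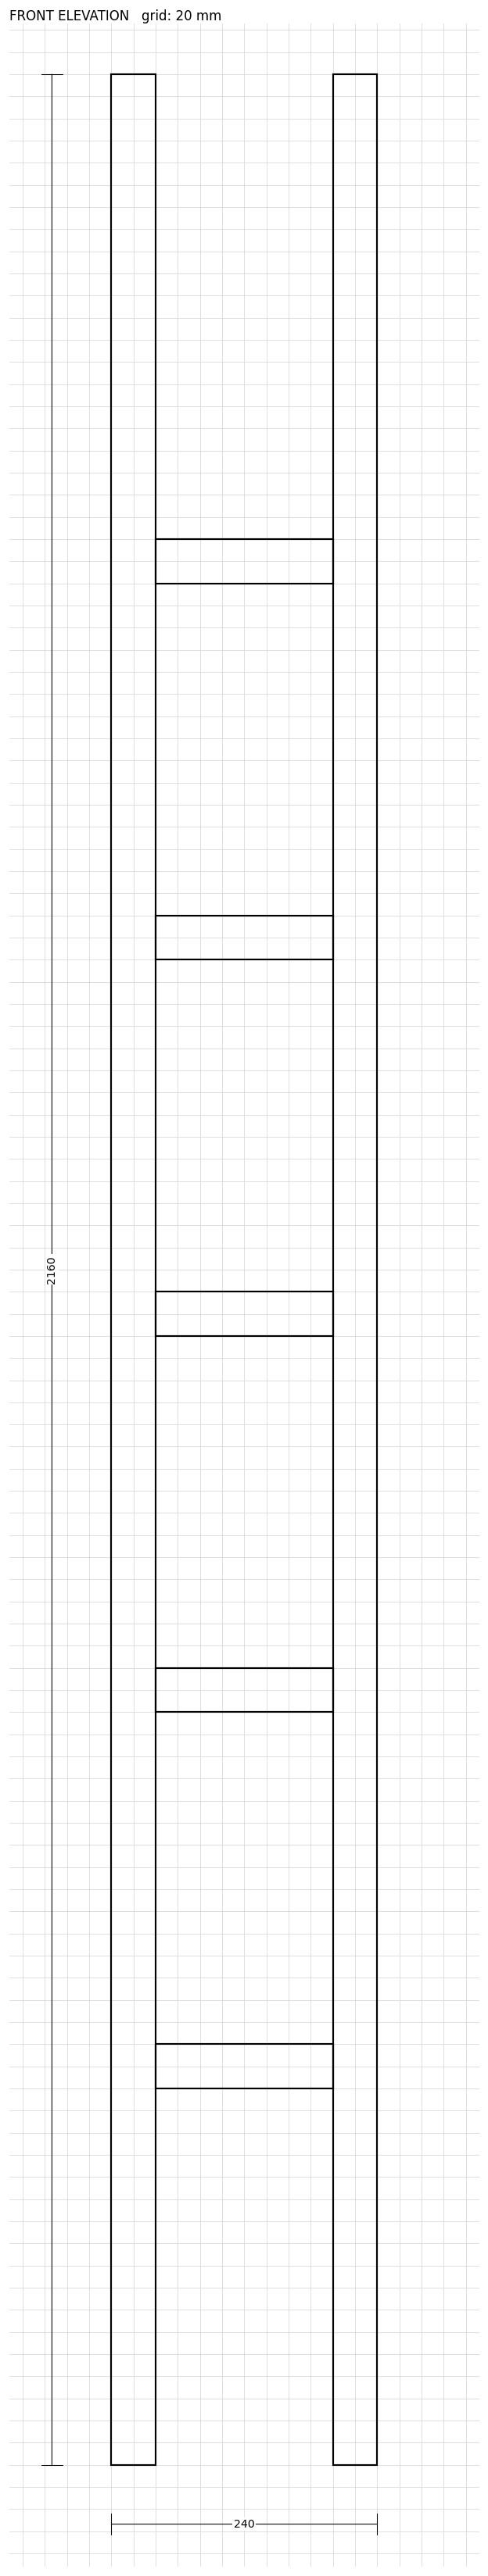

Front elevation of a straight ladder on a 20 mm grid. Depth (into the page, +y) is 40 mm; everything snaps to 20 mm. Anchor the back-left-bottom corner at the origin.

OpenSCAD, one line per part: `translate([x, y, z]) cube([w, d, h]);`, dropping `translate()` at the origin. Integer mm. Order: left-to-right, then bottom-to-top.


cube([40, 40, 2160]);
translate([40, 0, 340]) cube([160, 40, 40]);
translate([40, 0, 680]) cube([160, 40, 40]);
translate([40, 0, 1020]) cube([160, 40, 40]);
translate([40, 0, 1360]) cube([160, 40, 40]);
translate([40, 0, 1700]) cube([160, 40, 40]);
translate([200, 0, 0]) cube([40, 40, 2160]);


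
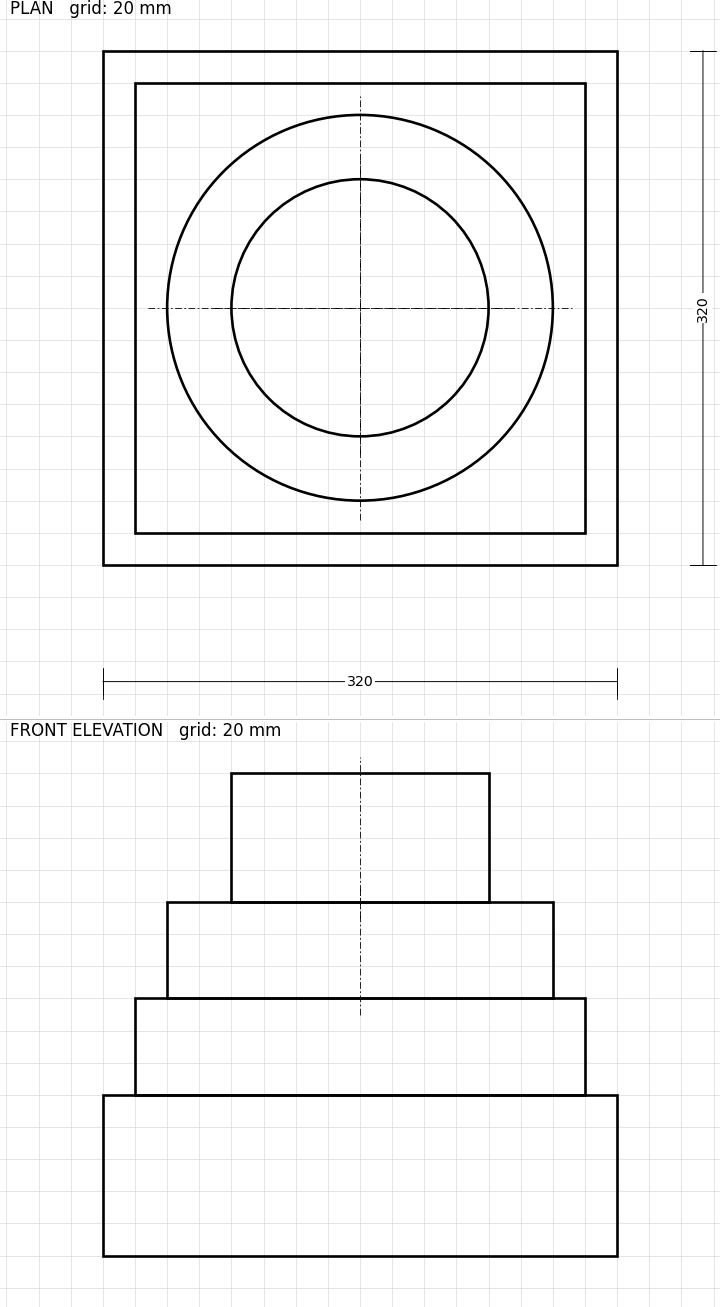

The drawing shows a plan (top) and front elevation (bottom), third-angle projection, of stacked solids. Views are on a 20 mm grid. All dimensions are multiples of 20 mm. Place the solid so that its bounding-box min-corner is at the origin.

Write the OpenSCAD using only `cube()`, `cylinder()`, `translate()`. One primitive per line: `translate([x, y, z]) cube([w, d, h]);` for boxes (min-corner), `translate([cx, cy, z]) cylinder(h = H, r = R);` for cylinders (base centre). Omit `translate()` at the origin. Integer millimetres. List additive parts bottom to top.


cube([320, 320, 100]);
translate([20, 20, 100]) cube([280, 280, 60]);
translate([160, 160, 160]) cylinder(h = 60, r = 120);
translate([160, 160, 220]) cylinder(h = 80, r = 80);
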